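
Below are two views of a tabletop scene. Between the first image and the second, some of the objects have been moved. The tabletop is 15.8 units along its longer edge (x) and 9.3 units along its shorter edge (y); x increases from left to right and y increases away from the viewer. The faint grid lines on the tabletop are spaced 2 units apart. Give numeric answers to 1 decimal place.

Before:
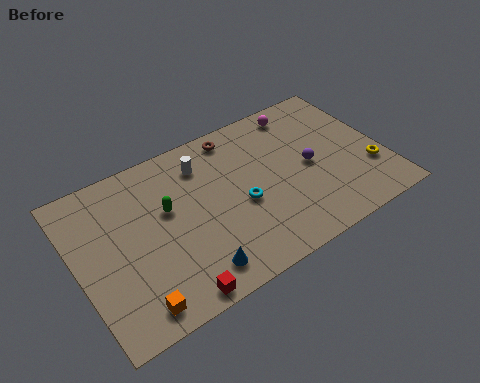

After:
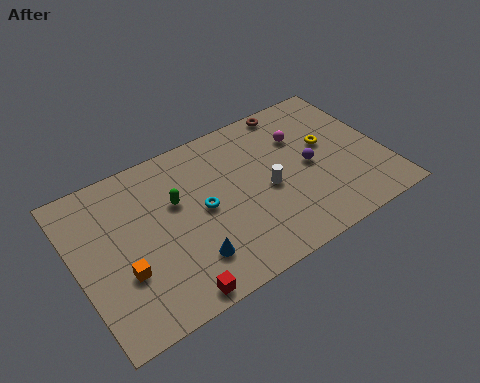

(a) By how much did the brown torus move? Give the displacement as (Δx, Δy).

(3.1, 0.3)

From the two frames, the brown torus sits at roughly (8.7, 8.2) before and (11.8, 8.5) after.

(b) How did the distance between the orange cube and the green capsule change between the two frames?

-1.0

Before: roughly 5.0 units apart; after: 4.0. That's 1.0 units closer together.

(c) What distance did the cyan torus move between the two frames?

2.0

The cyan torus moved from about (8.3, 4.0) to (6.4, 4.7), a distance of √(1.9² + 0.7²) ≈ 2.0.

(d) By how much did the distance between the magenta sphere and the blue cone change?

-1.6

They were about 9.5 units apart before and 7.9 after — 1.6 units closer together.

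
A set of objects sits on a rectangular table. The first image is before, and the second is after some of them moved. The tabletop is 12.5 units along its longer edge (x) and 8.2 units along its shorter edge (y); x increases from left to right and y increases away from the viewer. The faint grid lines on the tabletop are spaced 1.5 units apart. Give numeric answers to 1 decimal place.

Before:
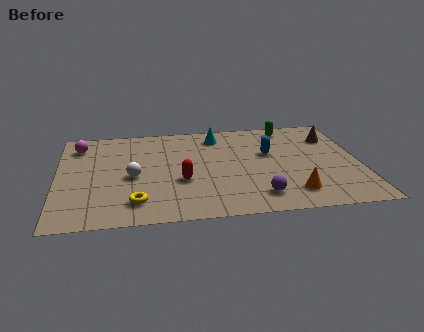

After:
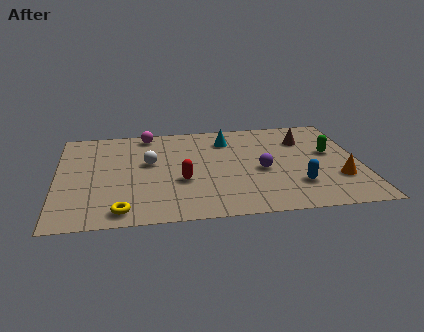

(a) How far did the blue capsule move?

3.0

From (8.8, 5.0) to (9.8, 2.2), the blue capsule covered √(1.0² + 2.8²) ≈ 3.0 units.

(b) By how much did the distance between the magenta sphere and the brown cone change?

-4.0

The distance was about 10.6 in the first image and 6.6 in the second, so they moved 4.0 units closer together.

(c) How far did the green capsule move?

3.0

The green capsule was near (9.7, 7.2) before and (11.3, 4.7) after, so it travelled √(1.6² + 2.5²) ≈ 3.0 units.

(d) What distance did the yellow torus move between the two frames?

0.8

From (3.2, 1.6) to (2.6, 1.0), the yellow torus covered √(0.6² + 0.6²) ≈ 0.8 units.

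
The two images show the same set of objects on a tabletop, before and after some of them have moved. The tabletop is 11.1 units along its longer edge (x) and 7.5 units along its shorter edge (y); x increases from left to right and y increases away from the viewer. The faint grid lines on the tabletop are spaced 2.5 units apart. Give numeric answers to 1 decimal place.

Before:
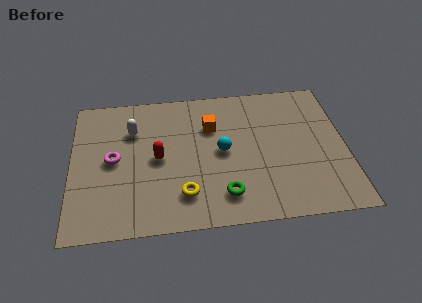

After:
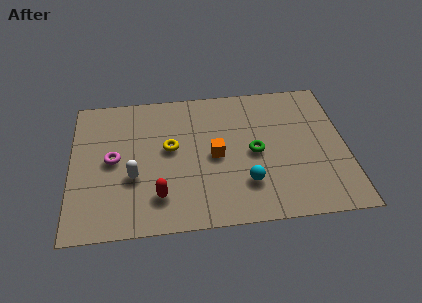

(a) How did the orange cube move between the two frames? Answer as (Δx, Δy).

(0.1, -1.6)

From the two frames, the orange cube sits at roughly (5.7, 5.2) before and (5.8, 3.6) after.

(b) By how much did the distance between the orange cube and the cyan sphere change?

+0.5

The distance was about 1.5 in the first image and 2.0 in the second, so they moved 0.5 units further apart.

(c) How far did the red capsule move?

2.0

From (3.5, 3.7) to (3.5, 1.7), the red capsule covered √(0.0² + 2.0²) ≈ 2.0 units.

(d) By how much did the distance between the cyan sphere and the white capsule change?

+0.7

They were about 3.9 units apart before and 4.6 after — 0.7 units further apart.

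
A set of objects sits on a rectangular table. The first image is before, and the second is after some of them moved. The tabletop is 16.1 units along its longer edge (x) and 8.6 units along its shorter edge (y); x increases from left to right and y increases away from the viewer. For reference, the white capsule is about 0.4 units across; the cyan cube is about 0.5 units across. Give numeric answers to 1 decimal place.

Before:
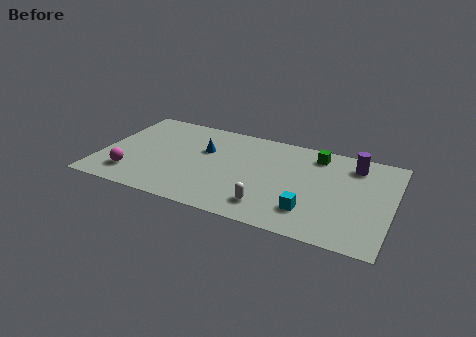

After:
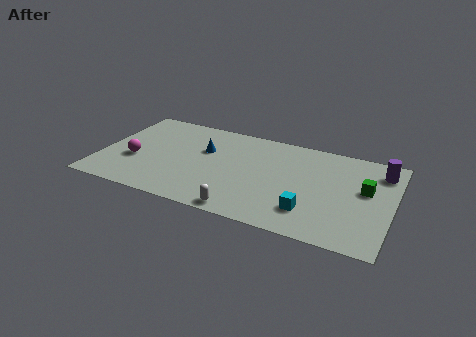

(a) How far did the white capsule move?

1.6

The white capsule was near (9.6, 1.7) before and (8.3, 0.8) after, so it travelled √(1.3² + 0.9²) ≈ 1.6 units.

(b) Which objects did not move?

the cyan cube and the blue cone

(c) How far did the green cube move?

3.6

From (11.7, 7.2) to (14.6, 5.0), the green cube covered √(2.9² + 2.2²) ≈ 3.6 units.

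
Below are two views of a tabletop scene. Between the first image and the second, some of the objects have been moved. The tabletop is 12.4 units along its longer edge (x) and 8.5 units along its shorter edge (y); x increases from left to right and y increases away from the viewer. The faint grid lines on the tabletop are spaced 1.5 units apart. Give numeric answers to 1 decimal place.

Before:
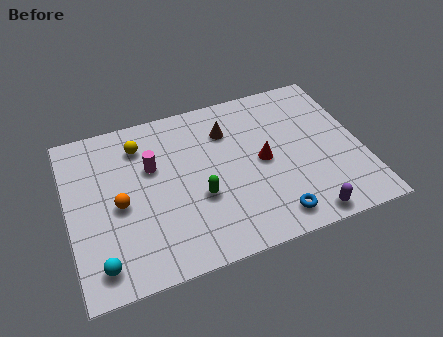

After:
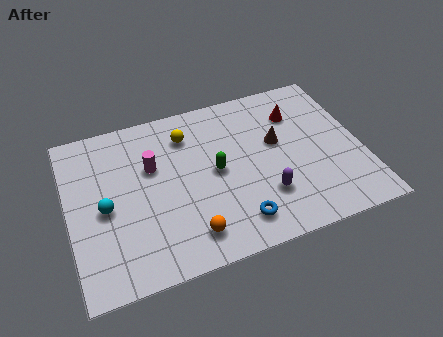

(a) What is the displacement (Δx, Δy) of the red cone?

(1.7, 2.1)

The red cone was at about (8.2, 4.2) and moved to about (9.9, 6.3).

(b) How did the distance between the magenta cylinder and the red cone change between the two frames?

+1.6

Before: roughly 4.8 units apart; after: 6.4. That's 1.6 units further apart.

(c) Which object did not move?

the magenta cylinder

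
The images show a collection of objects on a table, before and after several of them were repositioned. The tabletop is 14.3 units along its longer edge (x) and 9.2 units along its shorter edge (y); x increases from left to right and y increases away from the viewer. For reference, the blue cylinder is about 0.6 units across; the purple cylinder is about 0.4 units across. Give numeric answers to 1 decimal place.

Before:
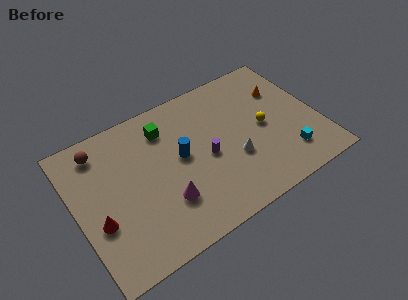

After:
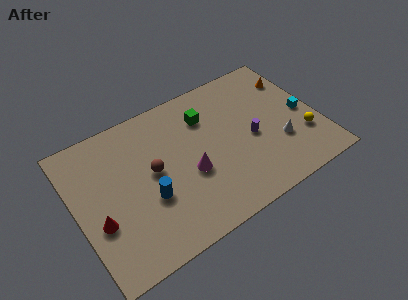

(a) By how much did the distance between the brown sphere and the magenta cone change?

-3.6

The distance was about 5.9 in the first image and 2.3 in the second, so they moved 3.6 units closer together.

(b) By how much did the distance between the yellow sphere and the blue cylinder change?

+4.3

The distance was about 4.9 in the first image and 9.2 in the second, so they moved 4.3 units further apart.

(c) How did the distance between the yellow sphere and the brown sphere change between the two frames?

-0.9

They were about 9.8 units apart before and 8.9 after — 0.9 units closer together.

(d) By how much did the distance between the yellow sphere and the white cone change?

-0.9

The distance was about 2.3 in the first image and 1.4 in the second, so they moved 0.9 units closer together.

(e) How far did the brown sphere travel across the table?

3.9

From (1.8, 7.7) to (4.5, 4.9), the brown sphere covered √(2.7² + 2.8²) ≈ 3.9 units.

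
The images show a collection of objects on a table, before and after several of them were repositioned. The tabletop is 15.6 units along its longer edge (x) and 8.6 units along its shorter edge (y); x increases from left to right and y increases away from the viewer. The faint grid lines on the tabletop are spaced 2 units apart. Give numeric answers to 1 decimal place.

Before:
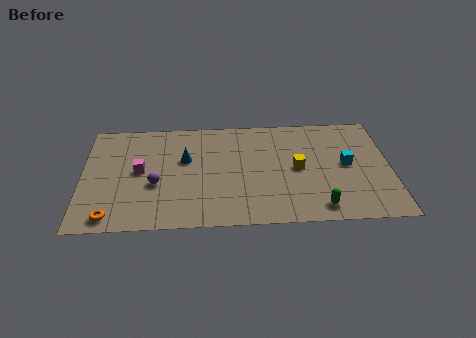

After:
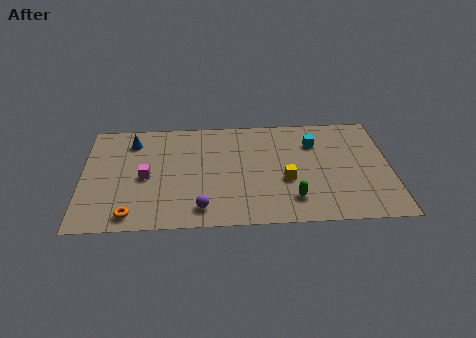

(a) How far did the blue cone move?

3.1

From (5.2, 5.3) to (2.5, 6.9), the blue cone covered √(2.7² + 1.6²) ≈ 3.1 units.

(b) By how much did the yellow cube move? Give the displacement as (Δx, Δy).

(-0.6, -0.9)

The yellow cube started near (10.9, 4.3) and ended near (10.3, 3.4).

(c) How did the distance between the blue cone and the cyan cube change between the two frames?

+1.1

Before: roughly 8.2 units apart; after: 9.3. That's 1.1 units further apart.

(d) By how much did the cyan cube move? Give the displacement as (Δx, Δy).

(-1.6, 1.8)

The cyan cube started near (13.4, 4.5) and ended near (11.8, 6.3).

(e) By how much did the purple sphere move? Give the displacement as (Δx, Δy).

(2.3, -2.0)

From the two frames, the purple sphere sits at roughly (3.7, 3.4) before and (6.0, 1.4) after.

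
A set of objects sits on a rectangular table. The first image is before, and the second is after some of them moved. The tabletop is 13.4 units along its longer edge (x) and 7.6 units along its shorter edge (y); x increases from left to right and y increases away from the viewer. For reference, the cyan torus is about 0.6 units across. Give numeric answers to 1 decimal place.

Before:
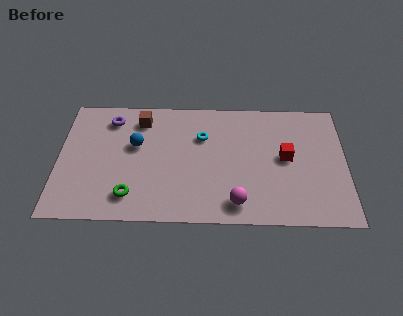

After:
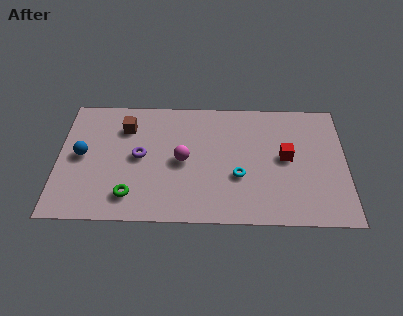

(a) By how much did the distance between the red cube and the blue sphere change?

+2.5

Before: roughly 7.0 units apart; after: 9.5. That's 2.5 units further apart.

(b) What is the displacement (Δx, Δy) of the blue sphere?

(-2.5, -0.7)

From the two frames, the blue sphere sits at roughly (3.6, 4.6) before and (1.1, 3.9) after.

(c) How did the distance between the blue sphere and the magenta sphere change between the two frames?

-1.1

Before: roughly 5.8 units apart; after: 4.7. That's 1.1 units closer together.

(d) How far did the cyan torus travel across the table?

2.9

The cyan torus was near (6.7, 5.2) before and (8.4, 2.8) after, so it travelled √(1.7² + 2.4²) ≈ 2.9 units.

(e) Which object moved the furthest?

the magenta sphere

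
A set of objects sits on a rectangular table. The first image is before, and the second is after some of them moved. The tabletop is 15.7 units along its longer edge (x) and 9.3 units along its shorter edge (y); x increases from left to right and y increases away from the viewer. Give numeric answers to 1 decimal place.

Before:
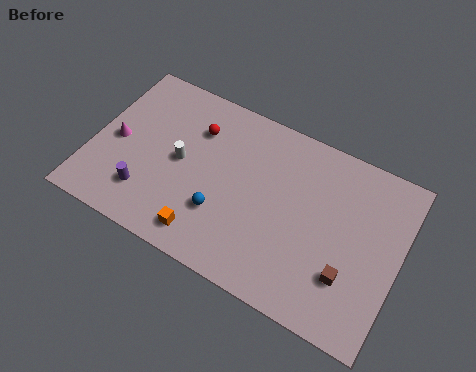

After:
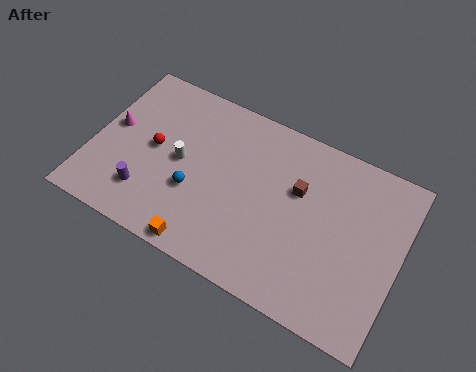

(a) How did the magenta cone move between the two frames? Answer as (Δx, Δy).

(-0.3, 0.7)

From the two frames, the magenta cone sits at roughly (1.2, 4.4) before and (0.9, 5.1) after.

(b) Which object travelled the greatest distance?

the brown cube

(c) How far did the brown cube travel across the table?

4.4

The brown cube was near (13.4, 2.7) before and (10.4, 5.9) after, so it travelled √(3.0² + 3.2²) ≈ 4.4 units.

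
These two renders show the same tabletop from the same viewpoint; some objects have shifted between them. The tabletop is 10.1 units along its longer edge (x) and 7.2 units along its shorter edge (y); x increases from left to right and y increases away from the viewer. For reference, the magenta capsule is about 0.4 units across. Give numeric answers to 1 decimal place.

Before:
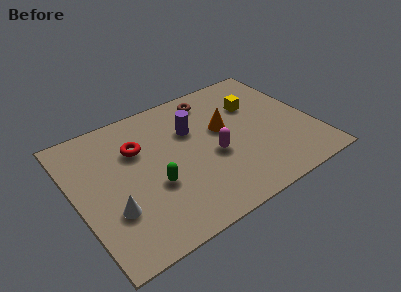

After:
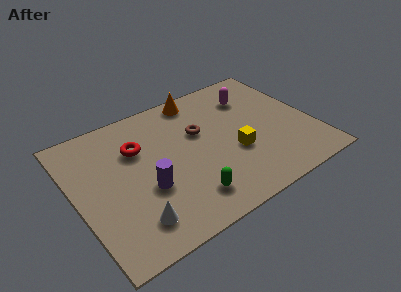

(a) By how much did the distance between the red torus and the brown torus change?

-1.0

They were about 3.6 units apart before and 2.6 after — 1.0 units closer together.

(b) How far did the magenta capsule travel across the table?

3.3

The magenta capsule moved from about (5.7, 3.0) to (7.9, 5.4), a distance of √(2.2² + 2.4²) ≈ 3.3.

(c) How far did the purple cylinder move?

3.1

The purple cylinder was near (5.1, 4.8) before and (2.8, 2.7) after, so it travelled √(2.3² + 2.1²) ≈ 3.1 units.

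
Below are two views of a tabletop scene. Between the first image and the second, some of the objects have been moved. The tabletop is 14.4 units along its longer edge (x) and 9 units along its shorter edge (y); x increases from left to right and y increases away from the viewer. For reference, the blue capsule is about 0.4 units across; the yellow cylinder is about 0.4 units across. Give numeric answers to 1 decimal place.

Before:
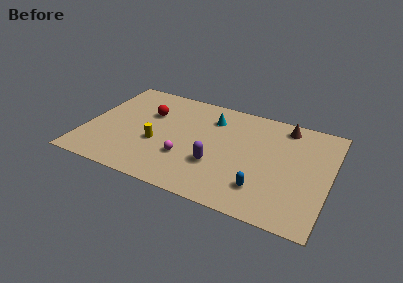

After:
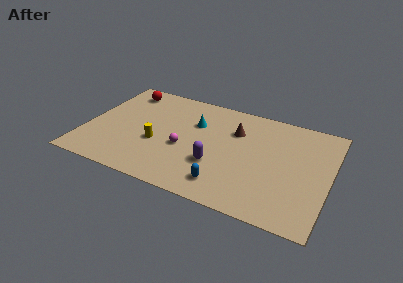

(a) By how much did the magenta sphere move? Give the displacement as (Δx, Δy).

(-0.2, 0.8)

The magenta sphere was at about (6.1, 2.9) and moved to about (5.9, 3.7).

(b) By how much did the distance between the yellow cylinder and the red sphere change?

+2.2

The distance was about 2.6 in the first image and 4.8 in the second, so they moved 2.2 units further apart.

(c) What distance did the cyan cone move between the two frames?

1.2

The cyan cone was near (7.2, 6.9) before and (6.3, 6.1) after, so it travelled √(0.9² + 0.8²) ≈ 1.2 units.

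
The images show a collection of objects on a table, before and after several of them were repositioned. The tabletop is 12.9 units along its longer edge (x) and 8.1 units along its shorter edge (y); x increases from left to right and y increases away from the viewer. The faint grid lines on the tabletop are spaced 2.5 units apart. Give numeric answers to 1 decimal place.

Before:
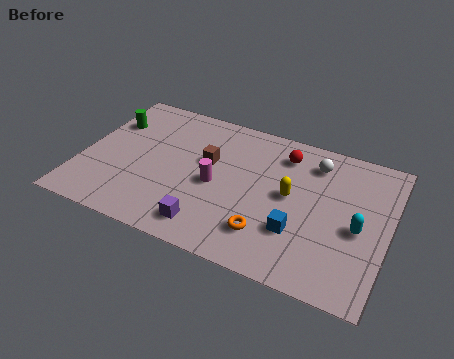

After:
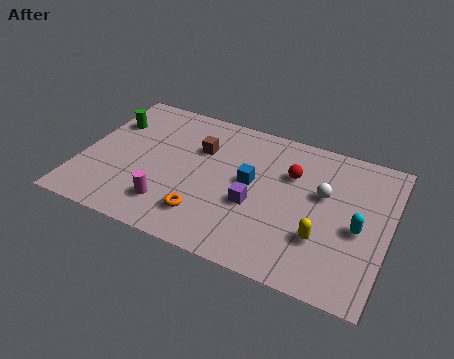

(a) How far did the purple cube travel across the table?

2.5

The purple cube moved from about (5.7, 1.3) to (7.4, 3.2), a distance of √(1.7² + 1.9²) ≈ 2.5.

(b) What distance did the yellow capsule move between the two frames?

2.3

The yellow capsule moved from about (8.8, 4.3) to (10.3, 2.5), a distance of √(1.5² + 1.8²) ≈ 2.3.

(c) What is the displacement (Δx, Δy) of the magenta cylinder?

(-1.7, -1.9)

The magenta cylinder started near (5.7, 3.7) and ended near (4.0, 1.8).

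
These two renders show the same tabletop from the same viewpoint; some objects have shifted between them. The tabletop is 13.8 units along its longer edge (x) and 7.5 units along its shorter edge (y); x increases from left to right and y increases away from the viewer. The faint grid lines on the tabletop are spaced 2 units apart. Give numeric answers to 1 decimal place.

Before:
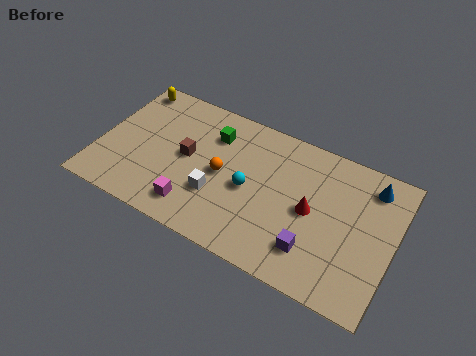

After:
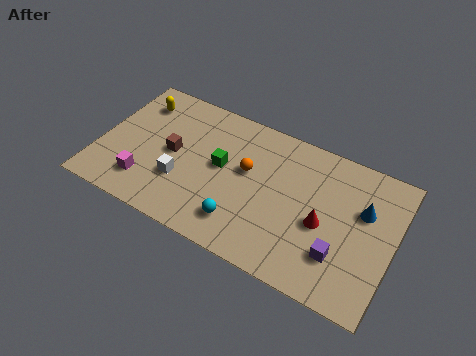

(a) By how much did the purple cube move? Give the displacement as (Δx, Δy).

(1.2, 0.3)

From the two frames, the purple cube sits at roughly (10.3, 1.8) before and (11.5, 2.1) after.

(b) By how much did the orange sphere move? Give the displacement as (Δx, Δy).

(1.1, 0.7)

From the two frames, the orange sphere sits at roughly (5.8, 3.7) before and (6.9, 4.4) after.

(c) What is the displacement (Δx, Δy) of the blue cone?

(-0.2, -1.4)

The blue cone was at about (12.5, 6.2) and moved to about (12.3, 4.8).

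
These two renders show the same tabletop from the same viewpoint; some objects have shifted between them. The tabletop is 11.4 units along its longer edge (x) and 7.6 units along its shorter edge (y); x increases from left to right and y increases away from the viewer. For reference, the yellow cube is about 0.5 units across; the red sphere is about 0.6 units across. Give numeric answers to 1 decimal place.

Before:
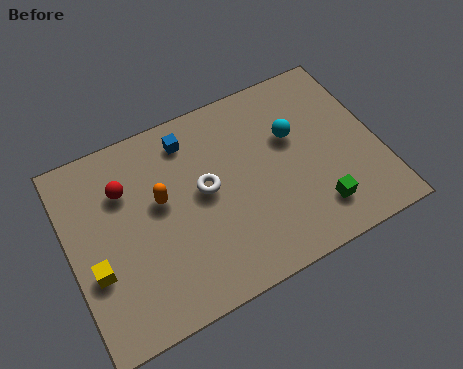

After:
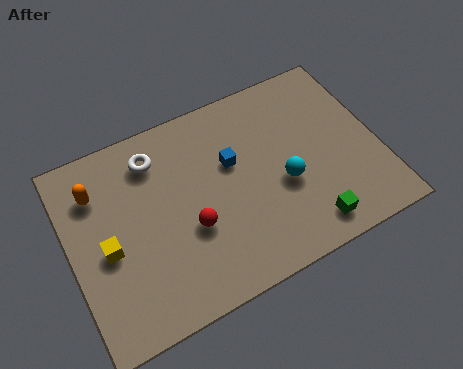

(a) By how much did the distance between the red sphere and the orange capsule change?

+2.6

Before: roughly 1.6 units apart; after: 4.2. That's 2.6 units further apart.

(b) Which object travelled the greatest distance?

the red sphere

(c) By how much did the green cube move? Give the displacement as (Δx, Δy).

(-0.4, -0.5)

From the two frames, the green cube sits at roughly (8.8, 1.6) before and (8.4, 1.1) after.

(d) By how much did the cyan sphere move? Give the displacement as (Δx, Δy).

(-0.6, -1.7)

The cyan sphere started near (8.4, 4.8) and ended near (7.8, 3.1).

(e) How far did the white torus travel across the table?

2.6

The white torus moved from about (5.0, 4.1) to (3.4, 6.1), a distance of √(1.6² + 2.0²) ≈ 2.6.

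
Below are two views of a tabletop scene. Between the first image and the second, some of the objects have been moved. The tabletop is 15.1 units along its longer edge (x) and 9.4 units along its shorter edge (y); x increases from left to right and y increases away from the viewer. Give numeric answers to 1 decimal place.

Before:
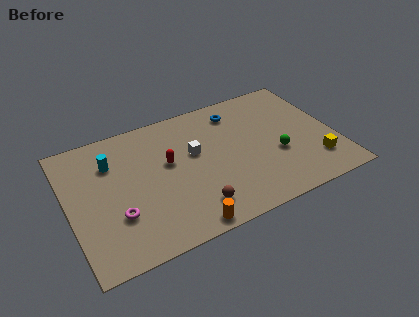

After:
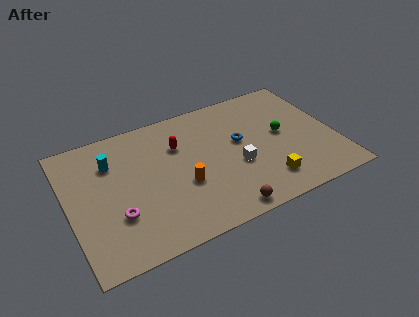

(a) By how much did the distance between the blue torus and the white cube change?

-1.7

They were about 3.4 units apart before and 1.7 after — 1.7 units closer together.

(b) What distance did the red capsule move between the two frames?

1.2

The red capsule was near (5.7, 5.5) before and (6.4, 6.5) after, so it travelled √(0.7² + 1.0²) ≈ 1.2 units.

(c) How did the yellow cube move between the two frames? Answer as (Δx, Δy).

(-2.9, -0.3)

The yellow cube started near (13.7, 2.2) and ended near (10.8, 1.9).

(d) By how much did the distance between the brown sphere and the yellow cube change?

-4.2

Before: roughly 7.0 units apart; after: 2.8. That's 4.2 units closer together.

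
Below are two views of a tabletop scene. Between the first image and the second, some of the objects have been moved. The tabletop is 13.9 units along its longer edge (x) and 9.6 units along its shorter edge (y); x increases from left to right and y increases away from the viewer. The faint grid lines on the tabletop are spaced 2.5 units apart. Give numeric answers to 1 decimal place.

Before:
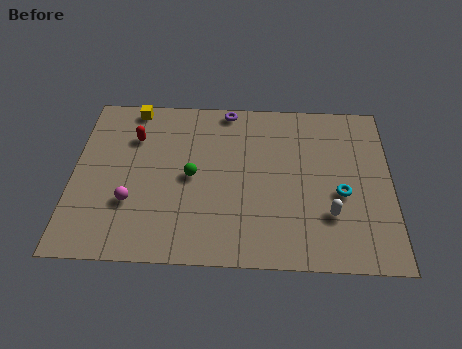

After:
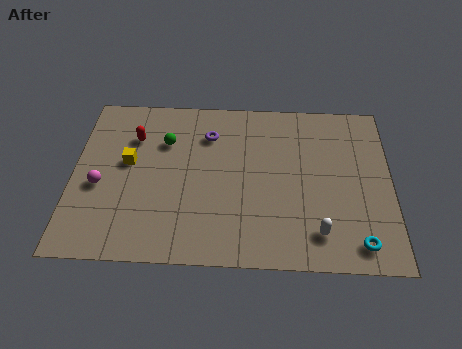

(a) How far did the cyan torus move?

2.8

From (11.7, 4.0) to (12.4, 1.3), the cyan torus covered √(0.7² + 2.7²) ≈ 2.8 units.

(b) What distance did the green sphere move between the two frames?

2.3

From (5.2, 4.7) to (4.0, 6.7), the green sphere covered √(1.2² + 2.0²) ≈ 2.3 units.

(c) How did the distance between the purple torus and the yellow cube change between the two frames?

-0.3

They were about 4.2 units apart before and 3.9 after — 0.3 units closer together.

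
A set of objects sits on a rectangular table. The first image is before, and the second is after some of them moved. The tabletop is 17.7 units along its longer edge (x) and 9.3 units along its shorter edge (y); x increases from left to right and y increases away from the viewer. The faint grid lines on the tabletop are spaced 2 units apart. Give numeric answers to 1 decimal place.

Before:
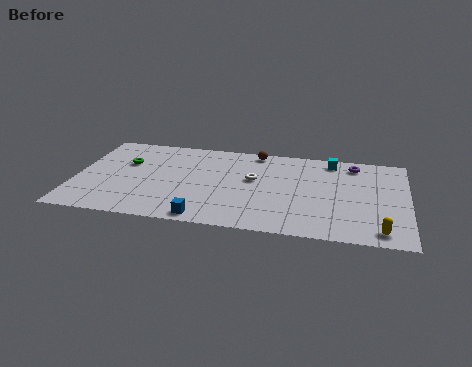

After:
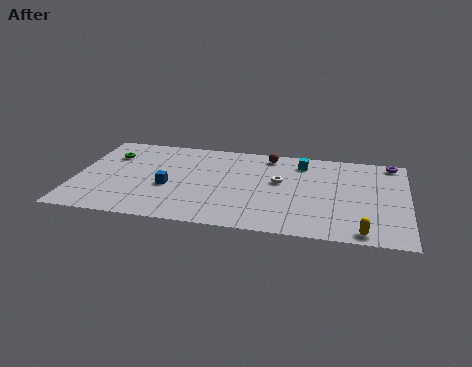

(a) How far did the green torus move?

1.1

From (2.6, 6.0) to (1.7, 6.7), the green torus covered √(0.9² + 0.7²) ≈ 1.1 units.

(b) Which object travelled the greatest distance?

the blue cube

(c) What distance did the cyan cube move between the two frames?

1.7

The cyan cube moved from about (13.6, 8.1) to (12.0, 7.6), a distance of √(1.6² + 0.5²) ≈ 1.7.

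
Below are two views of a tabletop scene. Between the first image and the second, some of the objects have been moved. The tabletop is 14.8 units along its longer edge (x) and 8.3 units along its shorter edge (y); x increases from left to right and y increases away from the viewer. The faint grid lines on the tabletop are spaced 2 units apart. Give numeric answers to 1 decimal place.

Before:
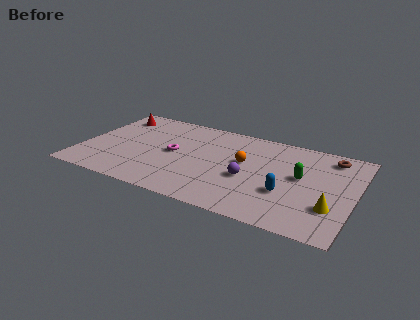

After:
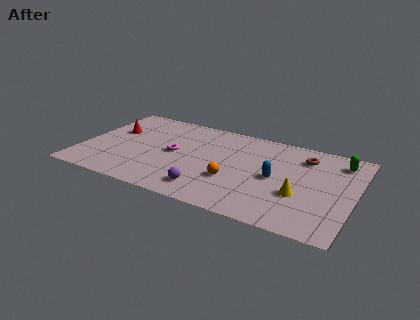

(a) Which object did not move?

the magenta torus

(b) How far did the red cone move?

1.5

From (1.3, 6.7) to (1.5, 5.2), the red cone covered √(0.2² + 1.5²) ≈ 1.5 units.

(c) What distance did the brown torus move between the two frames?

1.5

The brown torus was near (13.3, 7.0) before and (11.9, 6.5) after, so it travelled √(1.4² + 0.5²) ≈ 1.5 units.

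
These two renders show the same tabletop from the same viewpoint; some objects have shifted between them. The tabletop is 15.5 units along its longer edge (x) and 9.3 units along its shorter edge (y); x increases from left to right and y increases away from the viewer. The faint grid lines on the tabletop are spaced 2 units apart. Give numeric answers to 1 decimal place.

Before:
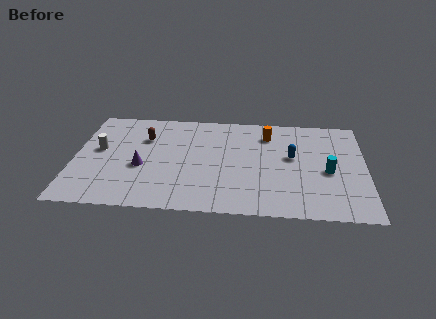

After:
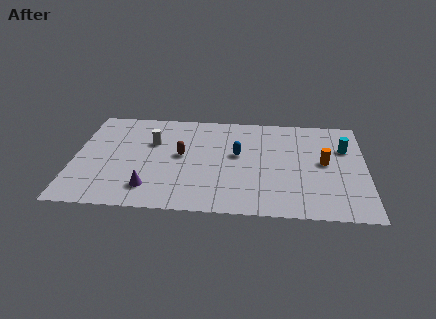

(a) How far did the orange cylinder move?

3.8

From (10.3, 7.3) to (13.3, 4.9), the orange cylinder covered √(3.0² + 2.4²) ≈ 3.8 units.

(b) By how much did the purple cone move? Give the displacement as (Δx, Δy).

(0.5, -1.9)

From the two frames, the purple cone sits at roughly (3.6, 3.8) before and (4.1, 1.9) after.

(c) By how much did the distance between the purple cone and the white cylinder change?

+1.5

Before: roughly 2.7 units apart; after: 4.2. That's 1.5 units further apart.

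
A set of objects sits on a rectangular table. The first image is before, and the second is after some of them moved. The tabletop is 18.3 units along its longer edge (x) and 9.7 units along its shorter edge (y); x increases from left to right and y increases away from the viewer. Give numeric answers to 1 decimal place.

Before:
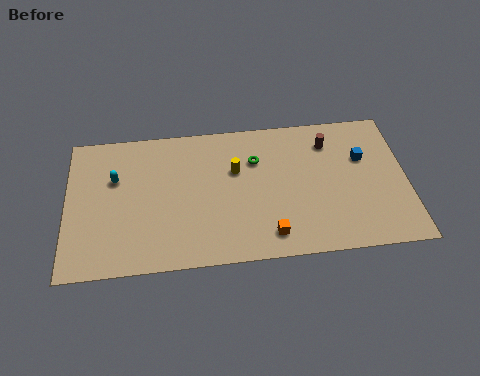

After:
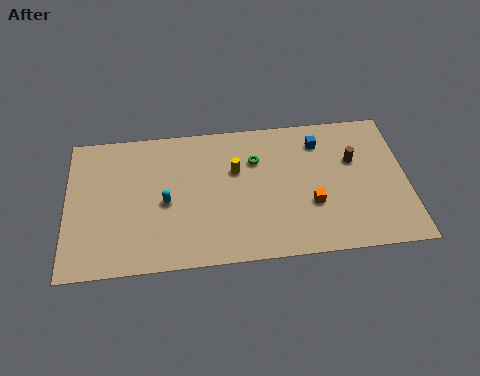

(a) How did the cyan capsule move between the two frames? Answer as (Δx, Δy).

(2.7, -1.9)

From the two frames, the cyan capsule sits at roughly (2.6, 6.3) before and (5.3, 4.4) after.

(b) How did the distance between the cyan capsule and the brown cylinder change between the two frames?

-1.3

The distance was about 11.7 in the first image and 10.4 in the second, so they moved 1.3 units closer together.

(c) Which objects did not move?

the green torus and the yellow cylinder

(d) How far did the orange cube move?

2.9

The orange cube moved from about (10.8, 1.6) to (13.1, 3.4), a distance of √(2.3² + 1.8²) ≈ 2.9.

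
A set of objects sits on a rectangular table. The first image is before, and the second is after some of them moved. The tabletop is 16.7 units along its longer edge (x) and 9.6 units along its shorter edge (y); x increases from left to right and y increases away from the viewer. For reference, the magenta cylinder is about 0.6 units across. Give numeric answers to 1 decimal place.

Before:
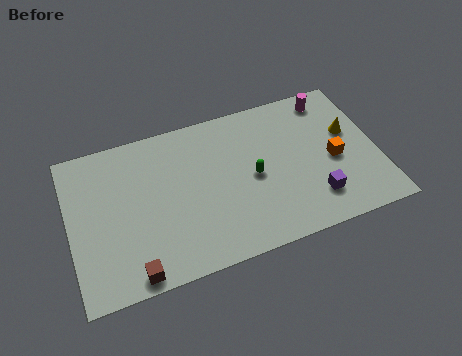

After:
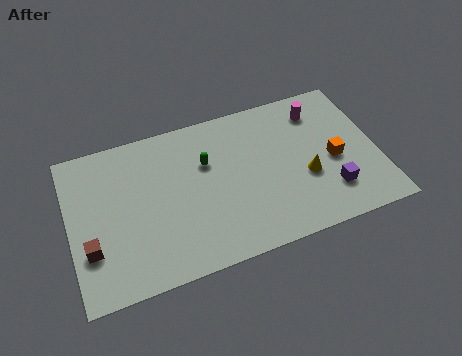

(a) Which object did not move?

the orange cube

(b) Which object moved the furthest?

the yellow cone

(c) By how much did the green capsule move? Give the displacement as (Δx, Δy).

(-2.4, 1.7)

The green capsule started near (9.9, 4.6) and ended near (7.5, 6.3).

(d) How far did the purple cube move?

0.9

The purple cube was near (13.0, 2.2) before and (13.9, 2.4) after, so it travelled √(0.9² + 0.2²) ≈ 0.9 units.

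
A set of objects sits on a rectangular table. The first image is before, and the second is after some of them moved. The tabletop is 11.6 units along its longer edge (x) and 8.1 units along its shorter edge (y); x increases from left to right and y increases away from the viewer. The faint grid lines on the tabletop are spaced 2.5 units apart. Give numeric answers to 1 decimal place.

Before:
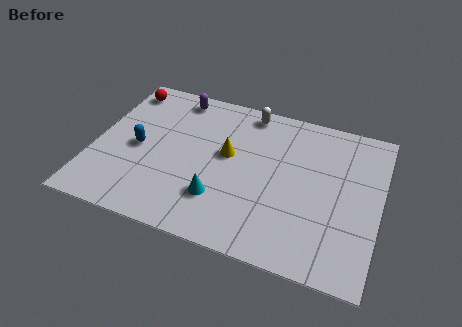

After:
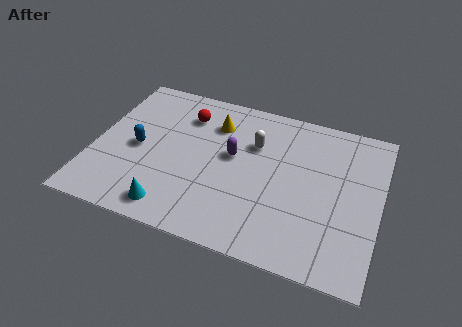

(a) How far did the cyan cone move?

2.1

The cyan cone moved from about (5.3, 2.2) to (3.5, 1.1), a distance of √(1.8² + 1.1²) ≈ 2.1.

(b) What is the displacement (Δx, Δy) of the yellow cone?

(-0.7, 1.5)

From the two frames, the yellow cone sits at roughly (5.4, 4.6) before and (4.7, 6.1) after.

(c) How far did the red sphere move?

2.8

The red sphere moved from about (0.8, 6.9) to (3.5, 6.2), a distance of √(2.7² + 0.7²) ≈ 2.8.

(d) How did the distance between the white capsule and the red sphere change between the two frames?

-2.2

They were about 5.2 units apart before and 3.0 after — 2.2 units closer together.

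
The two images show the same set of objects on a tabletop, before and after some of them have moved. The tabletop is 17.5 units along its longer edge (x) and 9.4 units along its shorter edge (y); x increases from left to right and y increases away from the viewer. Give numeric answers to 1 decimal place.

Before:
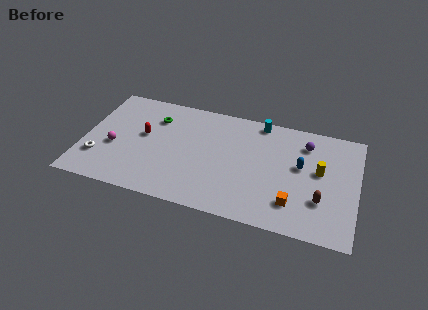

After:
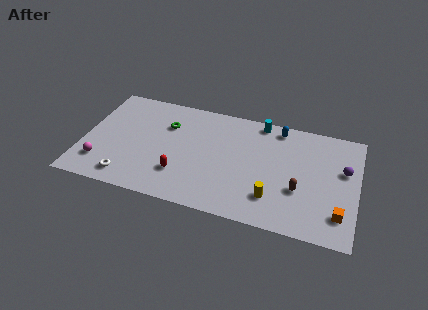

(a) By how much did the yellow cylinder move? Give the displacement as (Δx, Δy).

(-2.8, -3.0)

The yellow cylinder was at about (15.1, 5.3) and moved to about (12.3, 2.3).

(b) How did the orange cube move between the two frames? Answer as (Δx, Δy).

(2.9, -0.1)

From the two frames, the orange cube sits at roughly (13.6, 2.2) before and (16.5, 2.1) after.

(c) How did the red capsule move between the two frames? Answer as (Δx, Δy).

(2.6, -2.7)

The red capsule started near (3.8, 5.3) and ended near (6.4, 2.6).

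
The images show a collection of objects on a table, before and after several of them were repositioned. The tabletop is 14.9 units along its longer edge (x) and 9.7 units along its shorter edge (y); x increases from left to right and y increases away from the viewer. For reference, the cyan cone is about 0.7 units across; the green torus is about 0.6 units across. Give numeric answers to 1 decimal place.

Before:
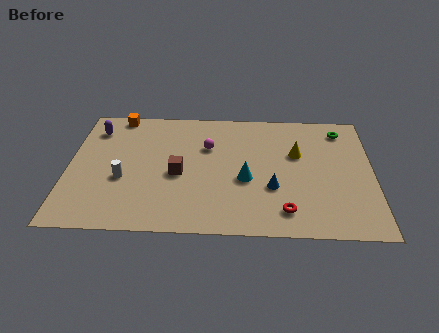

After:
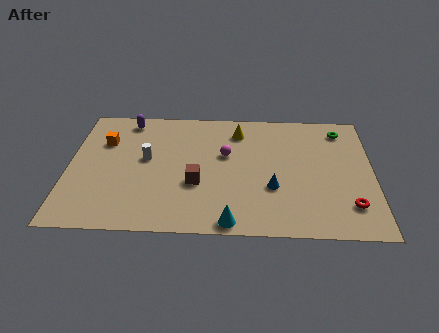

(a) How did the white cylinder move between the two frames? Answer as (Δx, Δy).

(1.1, 1.6)

The white cylinder was at about (2.7, 3.8) and moved to about (3.8, 5.4).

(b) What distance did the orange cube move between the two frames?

2.3

The orange cube was near (2.3, 8.9) before and (1.7, 6.7) after, so it travelled √(0.6² + 2.2²) ≈ 2.3 units.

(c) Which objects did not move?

the green torus and the blue cone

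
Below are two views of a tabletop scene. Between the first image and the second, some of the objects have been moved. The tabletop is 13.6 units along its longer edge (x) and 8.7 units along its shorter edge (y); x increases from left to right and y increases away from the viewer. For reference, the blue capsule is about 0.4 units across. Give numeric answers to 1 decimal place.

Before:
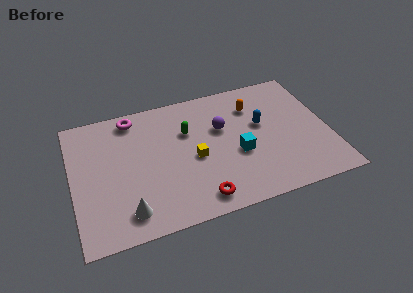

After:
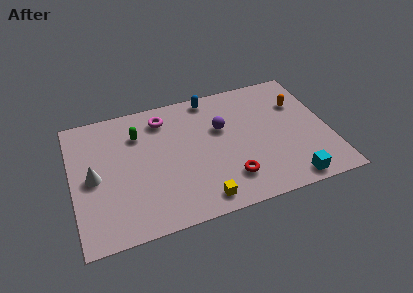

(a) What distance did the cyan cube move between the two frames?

3.6

The cyan cube moved from about (8.7, 3.5) to (11.2, 0.9), a distance of √(2.5² + 2.6²) ≈ 3.6.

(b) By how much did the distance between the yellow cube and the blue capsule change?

+2.9

They were about 3.9 units apart before and 6.8 after — 2.9 units further apart.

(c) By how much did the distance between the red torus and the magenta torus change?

-1.1

Before: roughly 7.1 units apart; after: 6.0. That's 1.1 units closer together.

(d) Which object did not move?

the purple sphere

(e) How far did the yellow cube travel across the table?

2.8

From (6.4, 3.9) to (6.5, 1.1), the yellow cube covered √(0.1² + 2.8²) ≈ 2.8 units.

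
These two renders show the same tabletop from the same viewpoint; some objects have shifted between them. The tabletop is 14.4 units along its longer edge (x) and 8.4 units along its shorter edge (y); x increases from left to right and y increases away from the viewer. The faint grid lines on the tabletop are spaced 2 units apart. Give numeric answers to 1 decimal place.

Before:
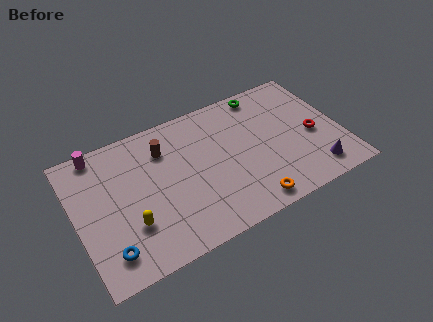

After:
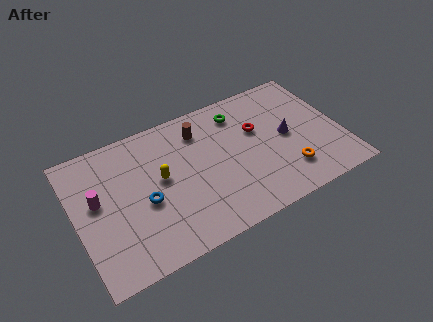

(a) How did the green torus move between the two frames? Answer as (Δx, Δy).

(-1.5, -0.7)

The green torus was at about (10.7, 7.5) and moved to about (9.2, 6.8).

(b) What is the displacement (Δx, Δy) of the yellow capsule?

(1.9, 2.0)

The yellow capsule started near (2.7, 2.6) and ended near (4.6, 4.6).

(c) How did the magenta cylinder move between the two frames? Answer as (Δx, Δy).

(-0.4, -2.8)

The magenta cylinder started near (1.6, 7.6) and ended near (1.2, 4.8).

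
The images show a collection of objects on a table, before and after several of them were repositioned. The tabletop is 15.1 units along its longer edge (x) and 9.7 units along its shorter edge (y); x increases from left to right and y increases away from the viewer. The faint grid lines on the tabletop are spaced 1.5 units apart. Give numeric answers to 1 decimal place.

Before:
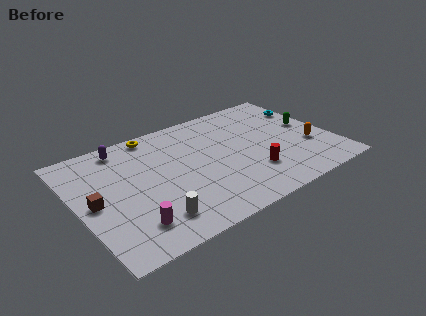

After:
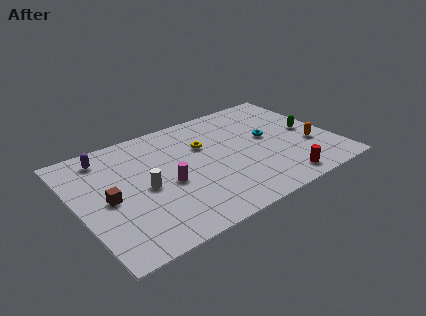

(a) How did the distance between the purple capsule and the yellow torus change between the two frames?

+4.0

They were about 1.9 units apart before and 5.9 after — 4.0 units further apart.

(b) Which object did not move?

the orange capsule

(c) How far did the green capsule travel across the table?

0.5

The green capsule was near (14.0, 5.3) before and (13.8, 4.8) after, so it travelled √(0.2² + 0.5²) ≈ 0.5 units.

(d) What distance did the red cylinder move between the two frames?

2.1

The red cylinder was near (9.9, 2.7) before and (11.3, 1.2) after, so it travelled √(1.4² + 1.5²) ≈ 2.1 units.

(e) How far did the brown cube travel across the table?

0.8

From (0.9, 4.7) to (1.7, 4.6), the brown cube covered √(0.8² + 0.1²) ≈ 0.8 units.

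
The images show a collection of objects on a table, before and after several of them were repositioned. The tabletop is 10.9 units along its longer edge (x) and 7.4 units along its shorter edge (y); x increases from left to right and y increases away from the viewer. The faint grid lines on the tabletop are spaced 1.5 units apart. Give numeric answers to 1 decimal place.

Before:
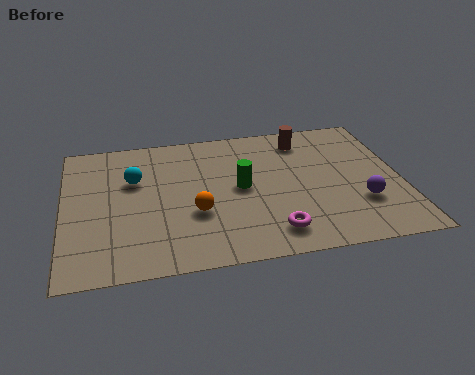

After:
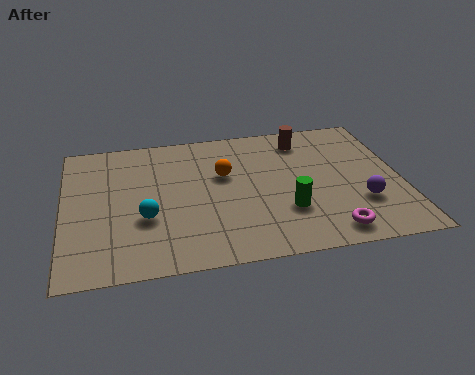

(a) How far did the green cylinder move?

2.1

The green cylinder moved from about (5.7, 3.8) to (7.1, 2.3), a distance of √(1.4² + 1.5²) ≈ 2.1.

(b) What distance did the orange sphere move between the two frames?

2.1

The orange sphere moved from about (4.2, 2.7) to (5.2, 4.6), a distance of √(1.0² + 1.9²) ≈ 2.1.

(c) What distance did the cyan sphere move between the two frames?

2.1

From (2.3, 4.8) to (2.6, 2.7), the cyan sphere covered √(0.3² + 2.1²) ≈ 2.1 units.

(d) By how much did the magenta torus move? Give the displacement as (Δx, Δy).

(1.8, -0.3)

The magenta torus started near (6.6, 1.3) and ended near (8.4, 1.0).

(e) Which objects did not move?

the purple sphere and the brown cylinder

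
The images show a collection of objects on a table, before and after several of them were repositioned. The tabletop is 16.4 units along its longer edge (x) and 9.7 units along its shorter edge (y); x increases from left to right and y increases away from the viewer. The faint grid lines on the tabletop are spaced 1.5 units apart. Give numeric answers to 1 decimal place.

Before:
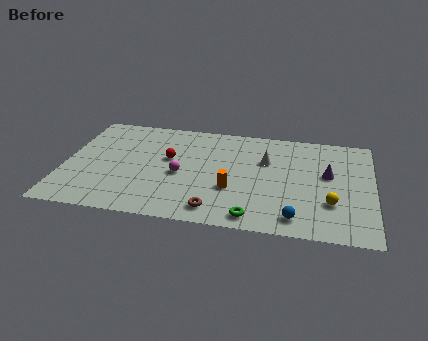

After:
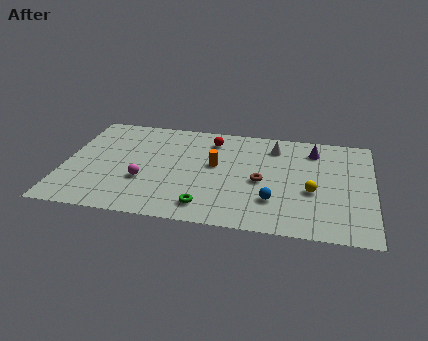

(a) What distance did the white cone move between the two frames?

1.5

From (10.7, 6.4) to (11.1, 7.8), the white cone covered √(0.4² + 1.4²) ≈ 1.5 units.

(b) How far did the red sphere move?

3.1

The red sphere was near (5.5, 5.7) before and (7.7, 7.9) after, so it travelled √(2.2² + 2.2²) ≈ 3.1 units.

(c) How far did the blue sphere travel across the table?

1.8

The blue sphere moved from about (12.4, 1.4) to (11.2, 2.7), a distance of √(1.2² + 1.3²) ≈ 1.8.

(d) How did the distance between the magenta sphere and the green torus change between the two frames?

-1.3

They were about 5.1 units apart before and 3.8 after — 1.3 units closer together.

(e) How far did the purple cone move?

2.3

From (14.0, 5.6) to (13.2, 7.8), the purple cone covered √(0.8² + 2.2²) ≈ 2.3 units.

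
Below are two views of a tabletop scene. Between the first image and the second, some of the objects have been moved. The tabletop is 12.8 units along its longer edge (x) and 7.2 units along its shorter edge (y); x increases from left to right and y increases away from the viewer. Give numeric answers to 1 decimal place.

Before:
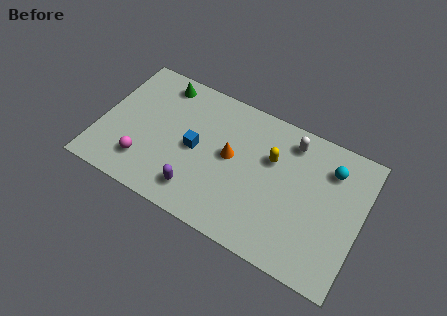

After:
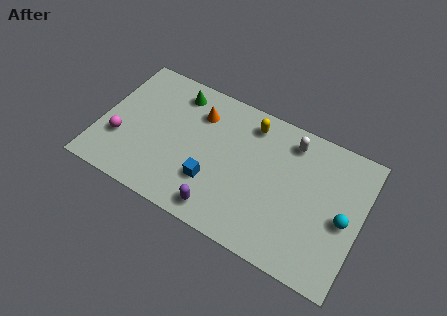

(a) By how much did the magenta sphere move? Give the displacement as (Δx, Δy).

(-1.3, 0.7)

From the two frames, the magenta sphere sits at roughly (2.4, 1.7) before and (1.1, 2.4) after.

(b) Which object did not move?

the white capsule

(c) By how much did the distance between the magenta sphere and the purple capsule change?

+2.7

Before: roughly 2.7 units apart; after: 5.4. That's 2.7 units further apart.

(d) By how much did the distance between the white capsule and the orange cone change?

+1.1

The distance was about 3.4 in the first image and 4.5 in the second, so they moved 1.1 units further apart.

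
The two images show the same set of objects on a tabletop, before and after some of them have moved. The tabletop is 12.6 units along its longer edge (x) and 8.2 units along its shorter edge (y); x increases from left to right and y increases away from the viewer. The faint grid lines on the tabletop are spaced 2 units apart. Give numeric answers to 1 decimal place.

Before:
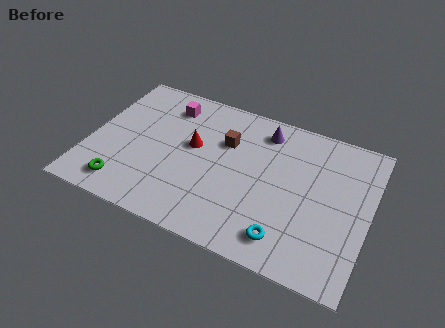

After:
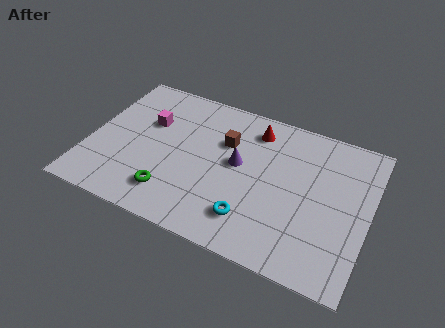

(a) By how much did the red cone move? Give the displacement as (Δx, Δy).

(2.6, 2.0)

From the two frames, the red cone sits at roughly (4.6, 4.7) before and (7.2, 6.7) after.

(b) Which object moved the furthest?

the red cone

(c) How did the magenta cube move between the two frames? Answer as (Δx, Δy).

(-0.7, -1.3)

From the two frames, the magenta cube sits at roughly (3.2, 6.6) before and (2.5, 5.3) after.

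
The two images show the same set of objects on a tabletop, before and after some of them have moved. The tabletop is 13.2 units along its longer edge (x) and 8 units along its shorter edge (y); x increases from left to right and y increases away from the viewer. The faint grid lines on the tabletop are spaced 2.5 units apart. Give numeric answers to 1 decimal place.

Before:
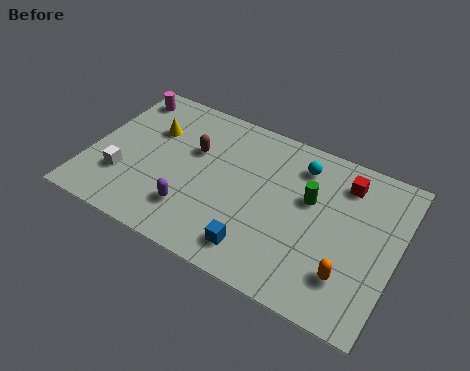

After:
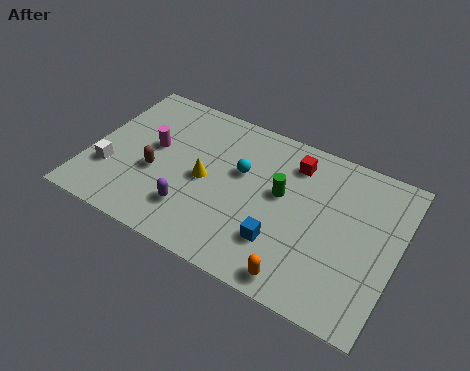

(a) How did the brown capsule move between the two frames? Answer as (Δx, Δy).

(-1.4, -1.9)

From the two frames, the brown capsule sits at roughly (4.3, 5.1) before and (2.9, 3.2) after.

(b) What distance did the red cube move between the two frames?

2.2

The red cube moved from about (10.7, 6.4) to (8.5, 6.4), a distance of √(2.2² + 0.0²) ≈ 2.2.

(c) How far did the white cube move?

0.6

The white cube moved from about (1.6, 2.4) to (1.0, 2.5), a distance of √(0.6² + 0.1²) ≈ 0.6.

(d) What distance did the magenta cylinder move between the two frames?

2.9

The magenta cylinder moved from about (0.9, 6.8) to (2.6, 4.5), a distance of √(1.7² + 2.3²) ≈ 2.9.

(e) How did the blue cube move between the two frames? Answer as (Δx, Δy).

(0.9, 0.8)

The blue cube started near (7.6, 1.4) and ended near (8.5, 2.2).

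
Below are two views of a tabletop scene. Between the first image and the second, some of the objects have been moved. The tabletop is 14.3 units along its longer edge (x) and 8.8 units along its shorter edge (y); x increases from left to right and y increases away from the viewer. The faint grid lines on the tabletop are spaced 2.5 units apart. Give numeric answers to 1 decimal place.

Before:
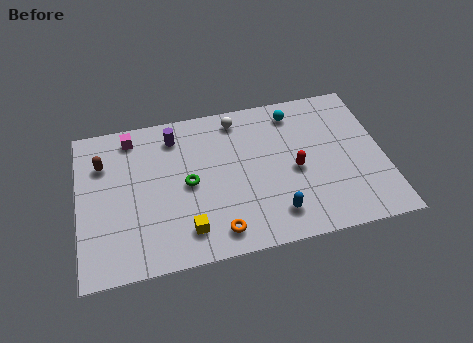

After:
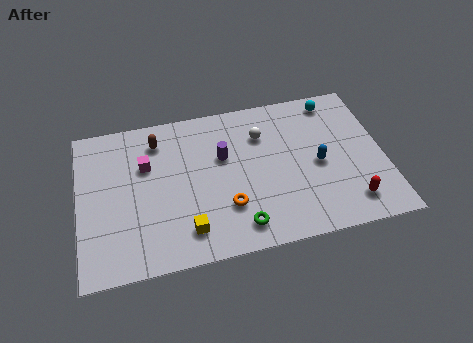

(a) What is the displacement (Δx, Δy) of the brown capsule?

(2.6, 0.8)

The brown capsule started near (1.2, 6.3) and ended near (3.8, 7.1).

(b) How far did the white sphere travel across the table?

1.6

The white sphere moved from about (7.6, 7.6) to (8.7, 6.4), a distance of √(1.1² + 1.2²) ≈ 1.6.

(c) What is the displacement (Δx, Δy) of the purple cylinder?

(2.2, -1.7)

The purple cylinder started near (4.6, 7.2) and ended near (6.8, 5.5).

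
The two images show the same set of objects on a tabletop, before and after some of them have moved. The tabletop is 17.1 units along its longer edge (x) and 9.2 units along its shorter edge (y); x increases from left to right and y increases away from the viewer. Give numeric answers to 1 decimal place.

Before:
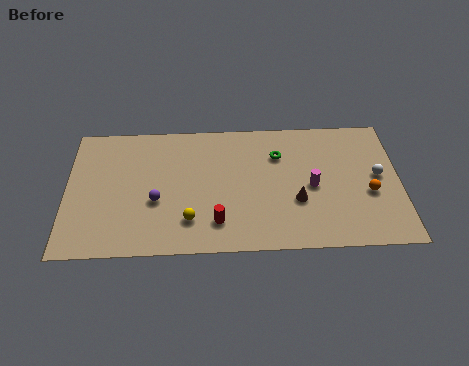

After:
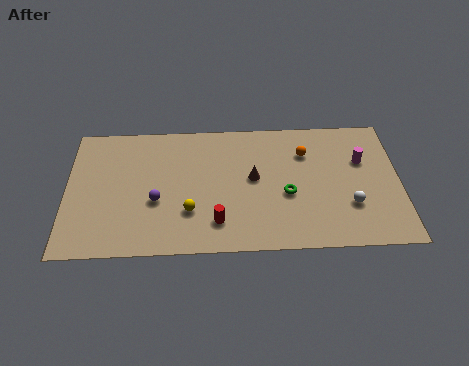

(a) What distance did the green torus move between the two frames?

2.8

The green torus was near (10.9, 6.6) before and (11.3, 3.8) after, so it travelled √(0.4² + 2.8²) ≈ 2.8 units.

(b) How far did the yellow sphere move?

0.6

The yellow sphere was near (6.3, 2.2) before and (6.3, 2.8) after, so it travelled √(0.0² + 0.6²) ≈ 0.6 units.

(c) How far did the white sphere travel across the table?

2.5

The white sphere moved from about (16.0, 4.9) to (14.5, 2.9), a distance of √(1.5² + 2.0²) ≈ 2.5.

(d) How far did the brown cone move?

2.8

From (11.8, 3.3) to (9.6, 5.0), the brown cone covered √(2.2² + 1.7²) ≈ 2.8 units.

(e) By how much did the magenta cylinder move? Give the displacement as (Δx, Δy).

(2.6, 1.7)

From the two frames, the magenta cylinder sits at roughly (12.6, 4.3) before and (15.2, 6.0) after.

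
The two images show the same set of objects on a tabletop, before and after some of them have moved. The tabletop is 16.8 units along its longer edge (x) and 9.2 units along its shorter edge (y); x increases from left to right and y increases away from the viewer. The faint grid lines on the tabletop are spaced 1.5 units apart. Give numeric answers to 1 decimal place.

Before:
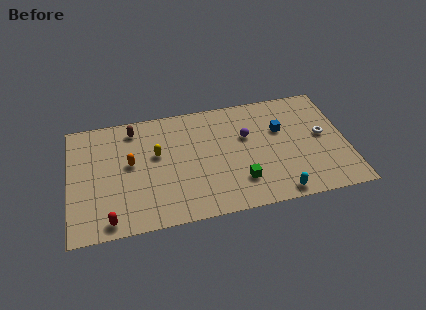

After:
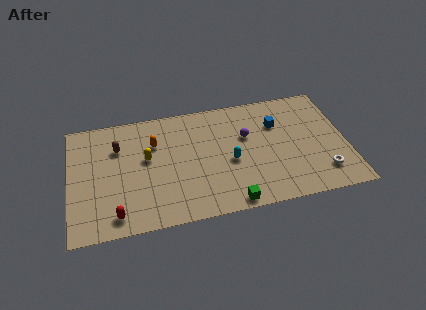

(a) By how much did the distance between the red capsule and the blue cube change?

-0.5

Before: roughly 11.7 units apart; after: 11.2. That's 0.5 units closer together.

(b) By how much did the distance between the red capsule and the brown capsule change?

-1.8

Before: roughly 7.0 units apart; after: 5.2. That's 1.8 units closer together.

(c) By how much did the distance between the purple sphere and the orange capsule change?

-1.5

The distance was about 7.1 in the first image and 5.6 in the second, so they moved 1.5 units closer together.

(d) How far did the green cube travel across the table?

1.7

From (10.2, 2.3) to (9.5, 0.8), the green cube covered √(0.7² + 1.5²) ≈ 1.7 units.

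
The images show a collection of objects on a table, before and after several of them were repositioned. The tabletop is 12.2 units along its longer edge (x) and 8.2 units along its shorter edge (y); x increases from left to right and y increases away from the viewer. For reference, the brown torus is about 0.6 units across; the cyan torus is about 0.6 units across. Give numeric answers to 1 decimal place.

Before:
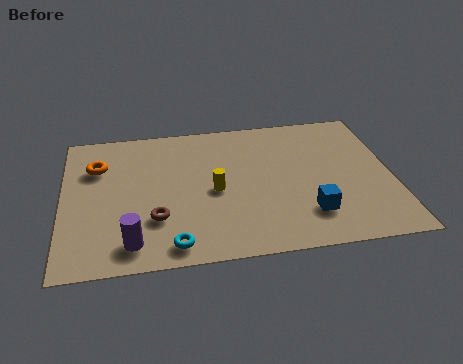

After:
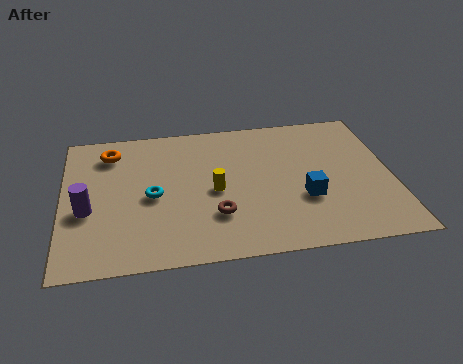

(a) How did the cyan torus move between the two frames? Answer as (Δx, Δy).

(-0.7, 2.8)

The cyan torus started near (4.0, 1.0) and ended near (3.3, 3.8).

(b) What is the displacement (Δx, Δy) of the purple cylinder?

(-1.6, 2.0)

From the two frames, the purple cylinder sits at roughly (2.5, 1.3) before and (0.9, 3.3) after.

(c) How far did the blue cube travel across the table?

0.9

From (9.0, 2.0) to (8.9, 2.9), the blue cube covered √(0.1² + 0.9²) ≈ 0.9 units.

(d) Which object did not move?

the yellow cylinder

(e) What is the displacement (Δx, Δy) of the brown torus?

(2.2, -0.1)

The brown torus started near (3.4, 2.5) and ended near (5.6, 2.4).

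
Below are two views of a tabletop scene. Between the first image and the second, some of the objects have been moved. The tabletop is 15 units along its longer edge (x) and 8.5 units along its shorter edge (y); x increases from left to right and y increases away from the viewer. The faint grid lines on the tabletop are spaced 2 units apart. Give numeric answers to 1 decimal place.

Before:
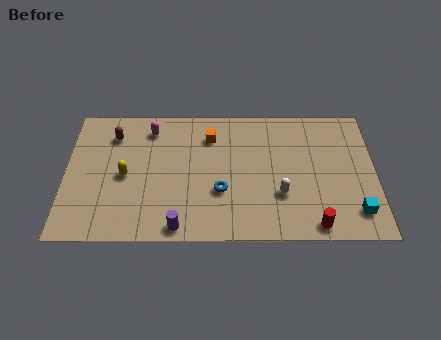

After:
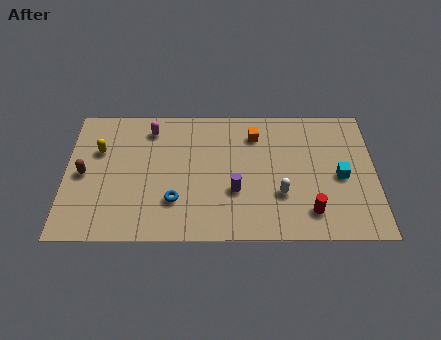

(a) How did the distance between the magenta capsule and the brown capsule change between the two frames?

+2.5

Before: roughly 1.8 units apart; after: 4.3. That's 2.5 units further apart.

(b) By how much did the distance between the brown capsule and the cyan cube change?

-0.3

They were about 12.7 units apart before and 12.4 after — 0.3 units closer together.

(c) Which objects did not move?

the magenta capsule and the white capsule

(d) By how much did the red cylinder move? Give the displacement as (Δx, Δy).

(-0.2, 0.8)

The red cylinder started near (12.0, 0.9) and ended near (11.8, 1.7).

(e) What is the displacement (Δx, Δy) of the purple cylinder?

(2.7, 2.2)

The purple cylinder started near (5.5, 0.8) and ended near (8.2, 3.0).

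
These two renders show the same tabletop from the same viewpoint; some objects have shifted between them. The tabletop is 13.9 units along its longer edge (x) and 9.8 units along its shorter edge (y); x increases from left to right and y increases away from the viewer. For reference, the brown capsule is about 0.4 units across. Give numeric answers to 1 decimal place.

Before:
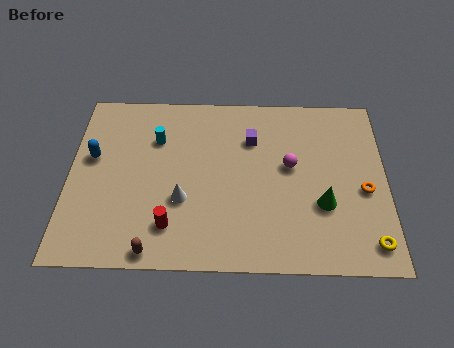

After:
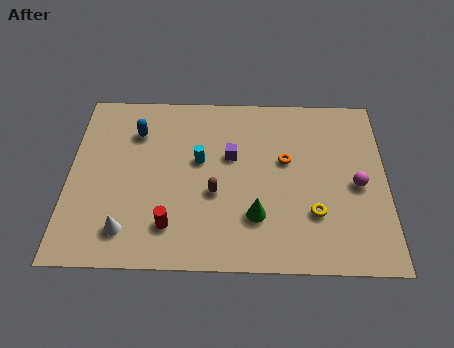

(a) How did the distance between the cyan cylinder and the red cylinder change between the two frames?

-1.1

Before: roughly 4.9 units apart; after: 3.8. That's 1.1 units closer together.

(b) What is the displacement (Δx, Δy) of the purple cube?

(-0.9, -1.0)

The purple cube started near (8.0, 7.0) and ended near (7.1, 6.0).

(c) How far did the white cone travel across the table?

2.9

The white cone moved from about (5.0, 3.5) to (2.6, 1.8), a distance of √(2.4² + 1.7²) ≈ 2.9.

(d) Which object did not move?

the red cylinder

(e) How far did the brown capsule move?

4.0

The brown capsule moved from about (3.8, 0.8) to (6.4, 3.9), a distance of √(2.6² + 3.1²) ≈ 4.0.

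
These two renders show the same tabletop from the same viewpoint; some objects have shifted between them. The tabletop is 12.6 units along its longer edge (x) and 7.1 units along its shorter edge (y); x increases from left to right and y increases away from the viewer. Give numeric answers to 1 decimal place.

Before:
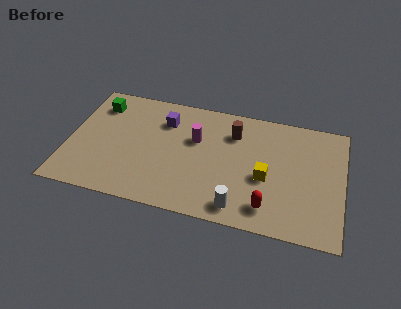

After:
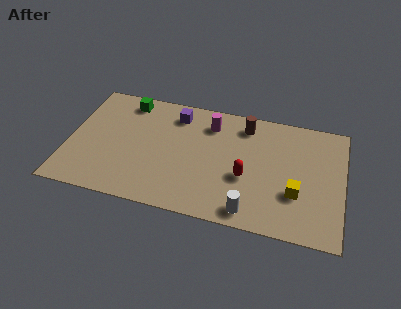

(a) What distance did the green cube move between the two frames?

1.4

The green cube moved from about (1.2, 5.6) to (2.5, 6.1), a distance of √(1.3² + 0.5²) ≈ 1.4.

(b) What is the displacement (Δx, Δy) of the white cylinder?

(0.5, -0.1)

The white cylinder was at about (8.0, 1.0) and moved to about (8.5, 0.9).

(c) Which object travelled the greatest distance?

the red capsule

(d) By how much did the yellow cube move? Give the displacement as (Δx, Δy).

(1.4, -0.6)

From the two frames, the yellow cube sits at roughly (9.1, 3.0) before and (10.5, 2.4) after.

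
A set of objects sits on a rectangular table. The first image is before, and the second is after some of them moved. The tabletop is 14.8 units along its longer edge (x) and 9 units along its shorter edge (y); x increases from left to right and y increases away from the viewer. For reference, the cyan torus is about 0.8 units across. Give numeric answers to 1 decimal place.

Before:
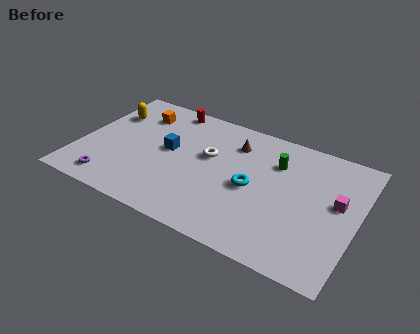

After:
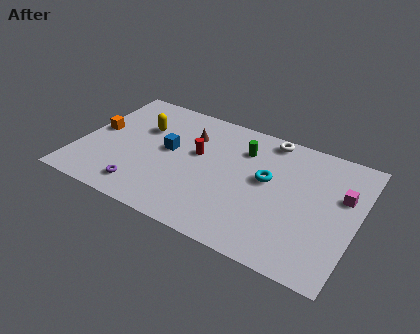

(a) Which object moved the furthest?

the white torus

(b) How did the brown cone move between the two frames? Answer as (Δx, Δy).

(-2.4, -0.4)

The brown cone started near (8.0, 6.9) and ended near (5.6, 6.5).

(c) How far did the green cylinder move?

1.8

From (10.3, 6.5) to (8.5, 6.7), the green cylinder covered √(1.8² + 0.2²) ≈ 1.8 units.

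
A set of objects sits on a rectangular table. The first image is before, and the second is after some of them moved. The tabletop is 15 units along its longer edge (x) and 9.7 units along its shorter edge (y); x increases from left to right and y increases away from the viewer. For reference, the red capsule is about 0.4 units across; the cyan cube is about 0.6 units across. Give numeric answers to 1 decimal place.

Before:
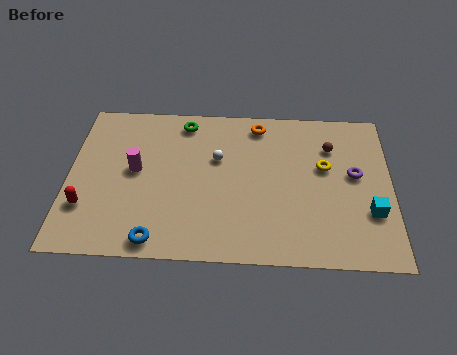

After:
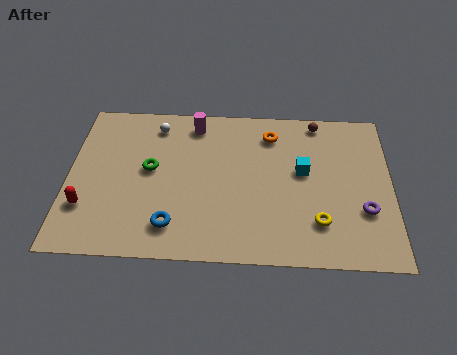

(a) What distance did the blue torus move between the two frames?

1.1

From (4.2, 1.0) to (4.9, 1.9), the blue torus covered √(0.7² + 0.9²) ≈ 1.1 units.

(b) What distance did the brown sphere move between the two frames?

1.7

From (12.2, 7.1) to (11.6, 8.7), the brown sphere covered √(0.6² + 1.6²) ≈ 1.7 units.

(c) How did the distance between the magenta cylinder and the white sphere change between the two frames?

-2.1

Before: roughly 3.9 units apart; after: 1.8. That's 2.1 units closer together.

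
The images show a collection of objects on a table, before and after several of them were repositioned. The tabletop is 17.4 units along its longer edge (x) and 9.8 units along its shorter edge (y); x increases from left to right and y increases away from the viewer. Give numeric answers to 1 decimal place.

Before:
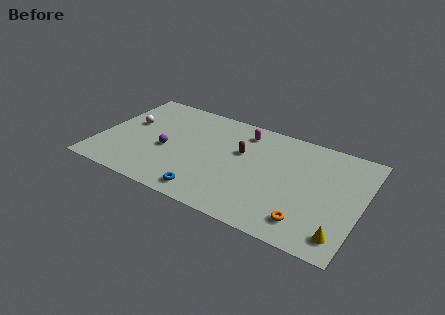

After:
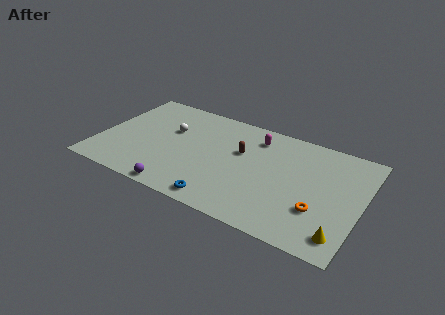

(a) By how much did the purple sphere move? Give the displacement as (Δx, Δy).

(1.4, -3.4)

The purple sphere started near (4.5, 4.2) and ended near (5.9, 0.8).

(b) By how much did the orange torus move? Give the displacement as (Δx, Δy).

(0.6, 1.3)

The orange torus was at about (14.2, 1.8) and moved to about (14.8, 3.1).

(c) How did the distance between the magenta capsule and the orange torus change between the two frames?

-1.3

The distance was about 8.0 in the first image and 6.7 in the second, so they moved 1.3 units closer together.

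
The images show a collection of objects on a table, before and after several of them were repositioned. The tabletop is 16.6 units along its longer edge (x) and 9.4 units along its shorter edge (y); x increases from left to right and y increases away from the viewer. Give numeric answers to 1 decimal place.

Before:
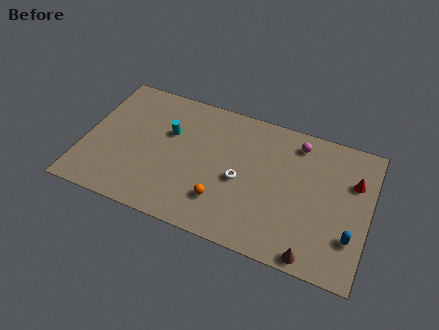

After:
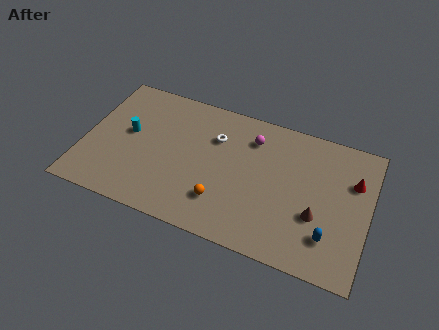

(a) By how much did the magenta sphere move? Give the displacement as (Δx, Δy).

(-2.6, -0.6)

The magenta sphere started near (12.2, 7.9) and ended near (9.6, 7.3).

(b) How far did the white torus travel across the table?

2.9

From (9.2, 4.2) to (7.5, 6.6), the white torus covered √(1.7² + 2.4²) ≈ 2.9 units.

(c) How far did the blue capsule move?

1.3

From (15.7, 2.7) to (14.5, 2.3), the blue capsule covered √(1.2² + 0.4²) ≈ 1.3 units.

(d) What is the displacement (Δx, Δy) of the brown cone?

(0.0, 2.6)

The brown cone started near (13.7, 0.8) and ended near (13.7, 3.4).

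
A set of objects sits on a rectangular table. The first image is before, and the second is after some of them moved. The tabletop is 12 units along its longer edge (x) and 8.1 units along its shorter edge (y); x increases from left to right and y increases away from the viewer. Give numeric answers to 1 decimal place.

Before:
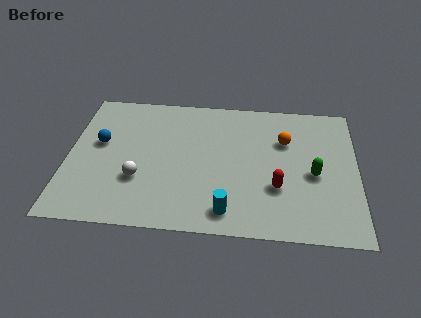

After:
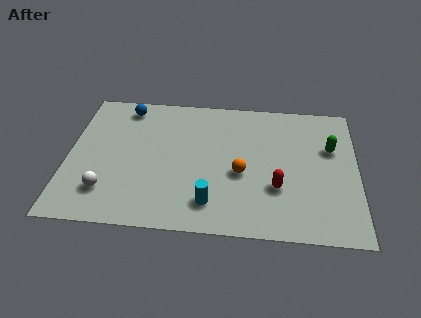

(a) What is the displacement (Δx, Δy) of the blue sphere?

(1.0, 2.3)

From the two frames, the blue sphere sits at roughly (1.3, 4.7) before and (2.3, 7.0) after.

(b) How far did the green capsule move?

1.7

From (10.2, 3.6) to (10.9, 5.2), the green capsule covered √(0.7² + 1.6²) ≈ 1.7 units.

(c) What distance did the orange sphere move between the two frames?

2.8

From (9.0, 5.5) to (7.2, 3.4), the orange sphere covered √(1.8² + 2.1²) ≈ 2.8 units.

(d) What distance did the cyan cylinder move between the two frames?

0.8

The cyan cylinder was near (6.7, 1.2) before and (6.0, 1.6) after, so it travelled √(0.7² + 0.4²) ≈ 0.8 units.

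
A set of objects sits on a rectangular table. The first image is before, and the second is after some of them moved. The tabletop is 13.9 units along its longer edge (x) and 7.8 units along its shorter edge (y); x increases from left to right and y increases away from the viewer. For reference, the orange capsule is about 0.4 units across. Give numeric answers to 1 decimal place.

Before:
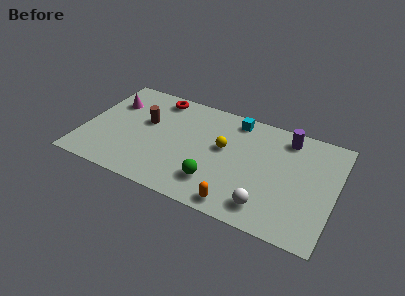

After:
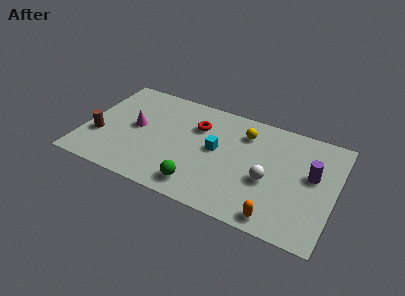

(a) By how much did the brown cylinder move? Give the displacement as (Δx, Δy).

(-2.4, -2.0)

The brown cylinder was at about (3.3, 4.7) and moved to about (0.9, 2.7).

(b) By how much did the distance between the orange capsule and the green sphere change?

+2.6

Before: roughly 1.7 units apart; after: 4.3. That's 2.6 units further apart.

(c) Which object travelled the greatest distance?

the brown cylinder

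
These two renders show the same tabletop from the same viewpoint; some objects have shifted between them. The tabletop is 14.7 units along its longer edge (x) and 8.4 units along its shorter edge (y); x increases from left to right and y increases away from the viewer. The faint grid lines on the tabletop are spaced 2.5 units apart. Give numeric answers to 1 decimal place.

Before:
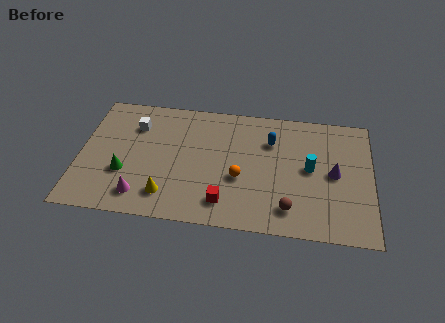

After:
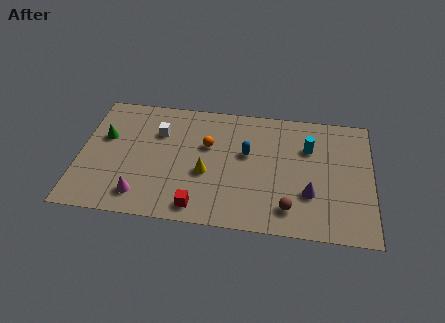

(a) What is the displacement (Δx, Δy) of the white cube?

(1.2, -0.3)

The white cube was at about (2.7, 6.2) and moved to about (3.9, 5.9).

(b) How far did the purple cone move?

1.9

From (12.8, 4.2) to (11.6, 2.7), the purple cone covered √(1.2² + 1.5²) ≈ 1.9 units.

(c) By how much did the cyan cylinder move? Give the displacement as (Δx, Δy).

(-0.1, 1.4)

From the two frames, the cyan cylinder sits at roughly (11.6, 4.4) before and (11.5, 5.8) after.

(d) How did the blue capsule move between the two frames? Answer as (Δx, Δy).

(-1.2, -1.0)

From the two frames, the blue capsule sits at roughly (9.6, 6.0) before and (8.4, 5.0) after.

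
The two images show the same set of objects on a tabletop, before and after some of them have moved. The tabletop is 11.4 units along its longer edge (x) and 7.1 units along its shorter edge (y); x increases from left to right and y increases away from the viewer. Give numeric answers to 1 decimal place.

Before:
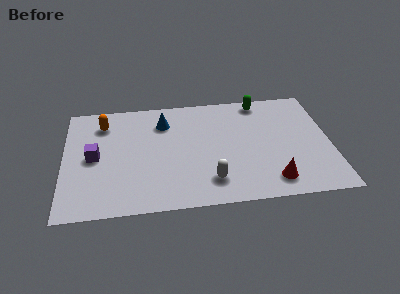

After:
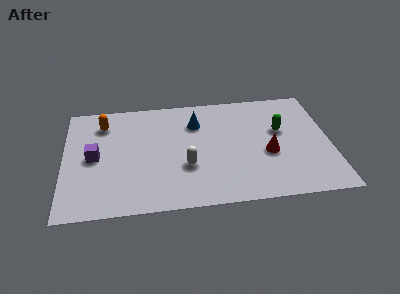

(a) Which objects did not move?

the purple cube and the orange capsule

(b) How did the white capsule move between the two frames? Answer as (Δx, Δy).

(-1.0, 1.0)

From the two frames, the white capsule sits at roughly (6.2, 1.5) before and (5.2, 2.5) after.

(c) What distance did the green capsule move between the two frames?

2.2

The green capsule was near (8.5, 6.3) before and (9.3, 4.3) after, so it travelled √(0.8² + 2.0²) ≈ 2.2 units.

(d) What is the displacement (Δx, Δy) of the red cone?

(-0.1, 1.7)

The red cone started near (8.8, 1.2) and ended near (8.7, 2.9).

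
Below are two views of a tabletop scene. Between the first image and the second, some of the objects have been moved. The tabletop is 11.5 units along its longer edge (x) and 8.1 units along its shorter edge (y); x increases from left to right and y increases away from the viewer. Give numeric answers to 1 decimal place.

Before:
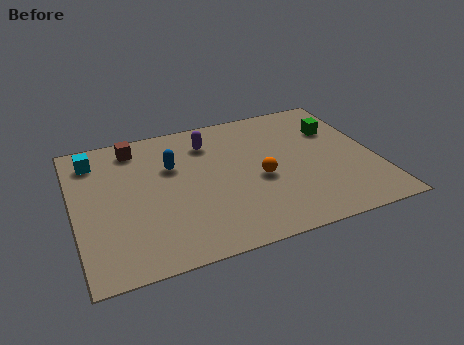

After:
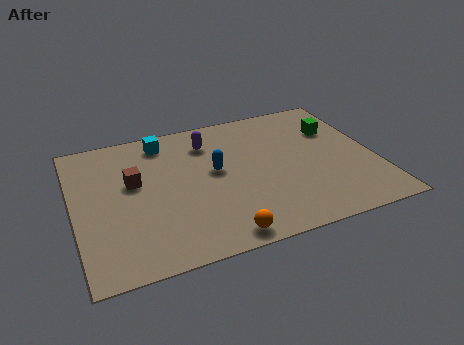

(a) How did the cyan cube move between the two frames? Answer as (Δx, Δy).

(2.7, 0.3)

The cyan cube was at about (0.9, 6.6) and moved to about (3.6, 6.9).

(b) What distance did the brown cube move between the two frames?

2.1

From (2.5, 6.9) to (2.3, 4.8), the brown cube covered √(0.2² + 2.1²) ≈ 2.1 units.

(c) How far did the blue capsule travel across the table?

1.8

The blue capsule was near (3.8, 5.3) before and (5.4, 4.5) after, so it travelled √(1.6² + 0.8²) ≈ 1.8 units.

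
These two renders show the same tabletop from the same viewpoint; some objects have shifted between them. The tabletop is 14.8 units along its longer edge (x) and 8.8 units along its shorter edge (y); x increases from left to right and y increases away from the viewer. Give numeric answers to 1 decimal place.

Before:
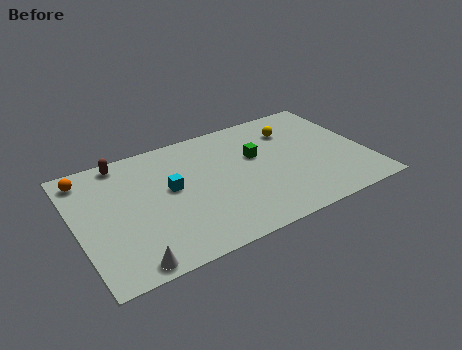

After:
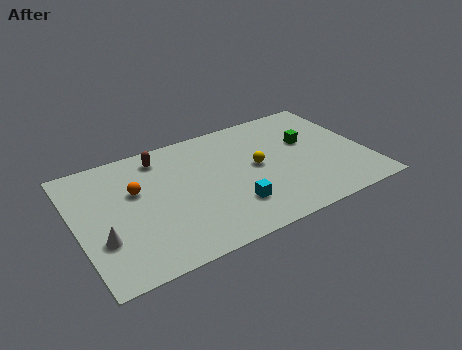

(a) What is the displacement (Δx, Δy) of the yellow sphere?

(-2.2, -2.0)

From the two frames, the yellow sphere sits at roughly (11.4, 6.6) before and (9.2, 4.6) after.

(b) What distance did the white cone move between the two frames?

2.4

The white cone was near (2.2, 0.8) before and (1.1, 2.9) after, so it travelled √(1.1² + 2.1²) ≈ 2.4 units.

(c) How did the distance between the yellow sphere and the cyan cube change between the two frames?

-4.0

The distance was about 6.8 in the first image and 2.8 in the second, so they moved 4.0 units closer together.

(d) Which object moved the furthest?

the cyan cube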